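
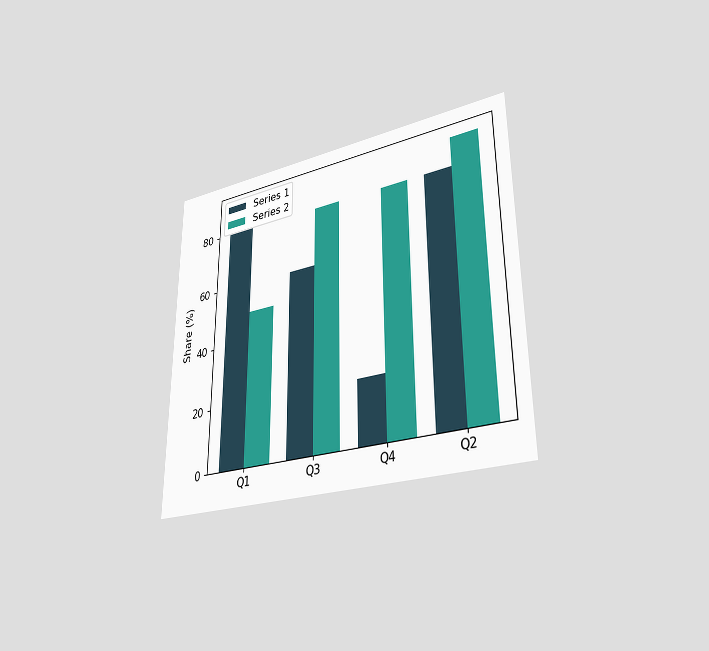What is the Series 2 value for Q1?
50%

The chart is viewed at a slight angle. The Series 2 bar at Q1 reaches 50% on the y-axis.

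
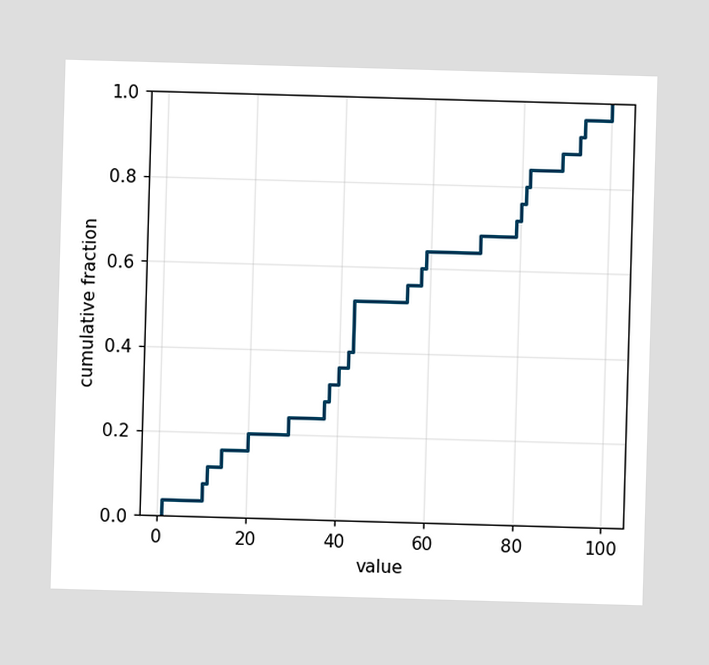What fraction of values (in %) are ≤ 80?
At x=80 the ECDF step is at 76%.

76%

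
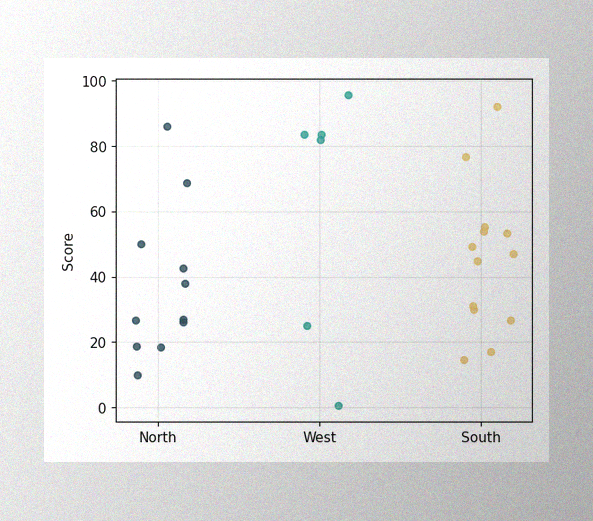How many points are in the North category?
The image has some photo noise and uneven lighting. Counting the markers in the North column gives 11.

11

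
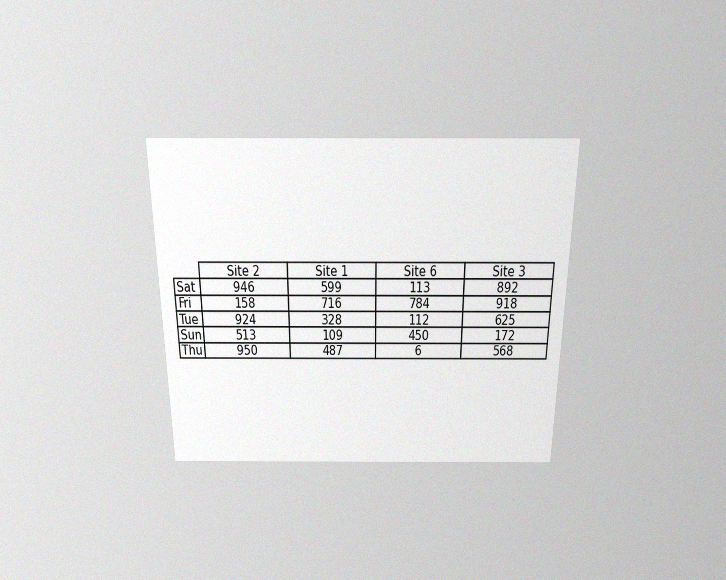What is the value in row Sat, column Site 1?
The chart is viewed slightly from above, with some photo noise. The (Sat, Site 1) cell reads 599.

599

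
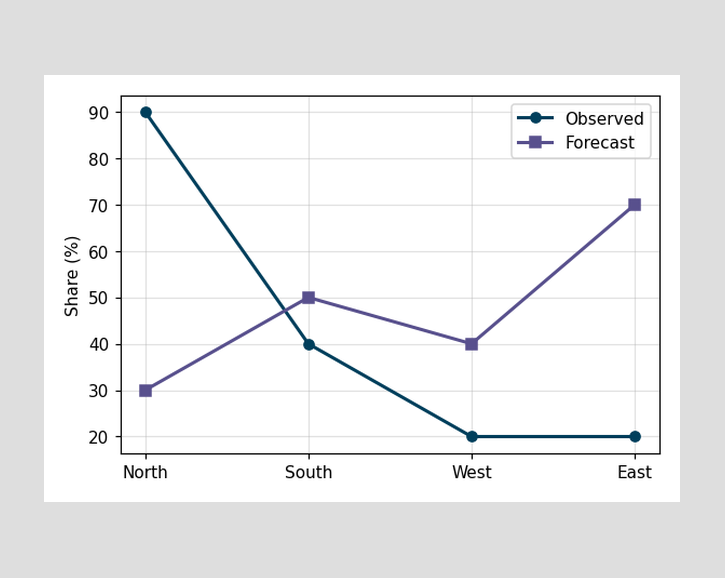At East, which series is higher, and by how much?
Forecast, by 50%

At East, Forecast sits above the other line by 50%.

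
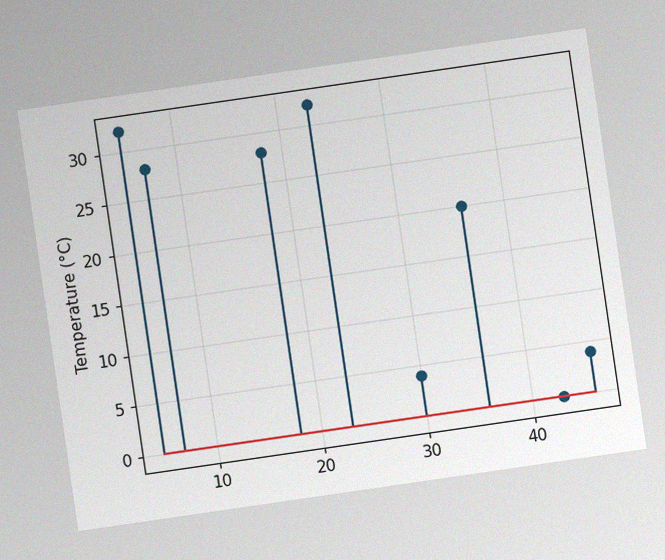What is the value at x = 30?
The chart is tilted about 8° counter-clockwise, with some photo noise. The stem at x=30 reaches 4°C.

4°C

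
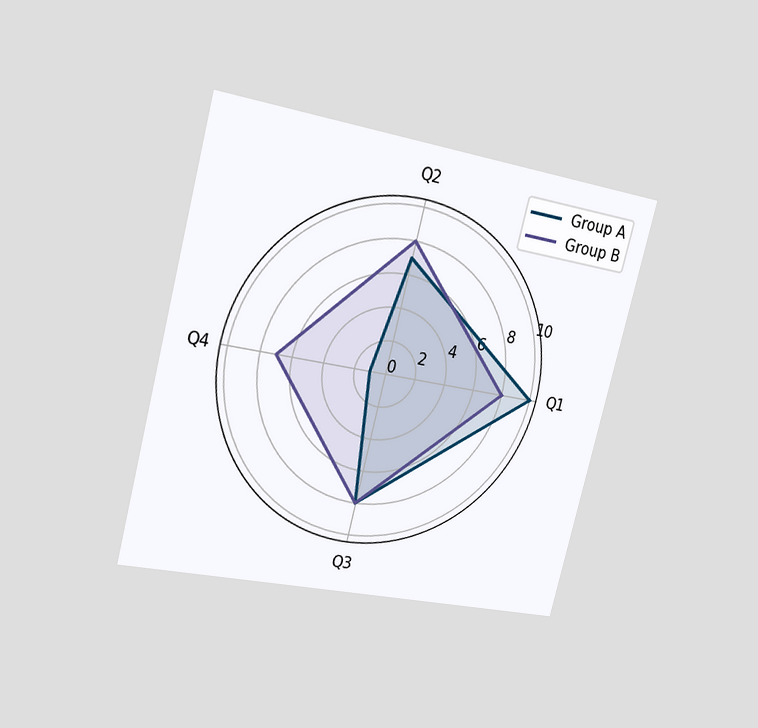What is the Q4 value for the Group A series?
The chart is tilted about 14° clockwise and viewed slightly from the left. On the Q4 axis, Group A reaches 1.

1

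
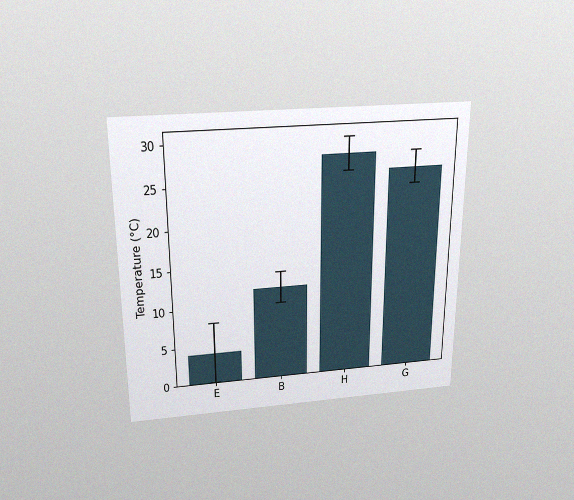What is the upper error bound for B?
The chart is viewed slightly from above, with some photo noise. The B bar's upper whisker reaches 14°C.

14°C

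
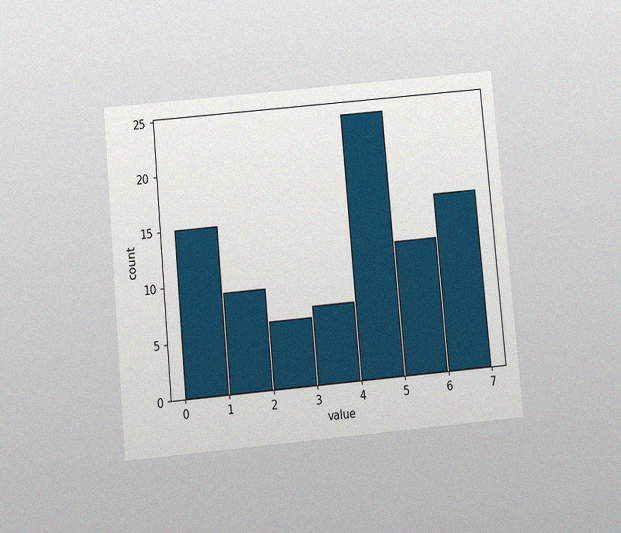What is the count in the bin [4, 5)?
The chart is tilted about 5° counter-clockwise and viewed at a slight angle, with some photo noise. The [4, 5) bin has height 24.

24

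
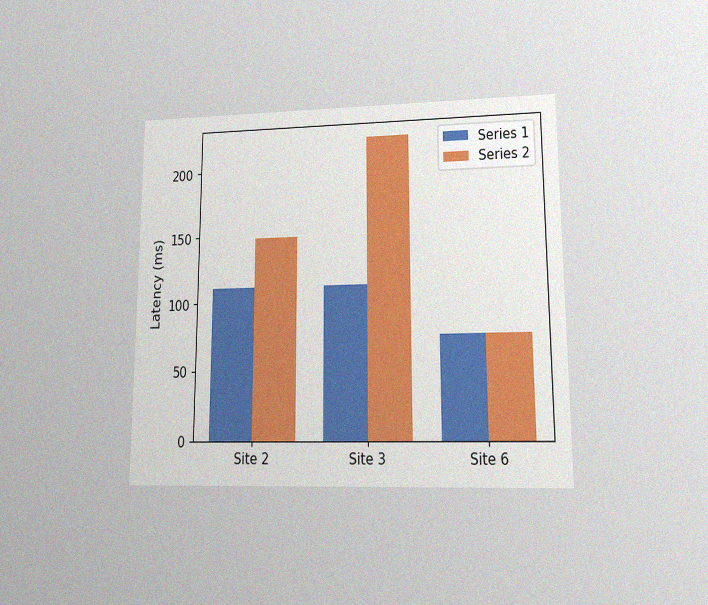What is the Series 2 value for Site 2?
The chart is viewed at a slight angle, with some photo noise. The Series 2 bar at Site 2 reaches 148ms on the y-axis.

148ms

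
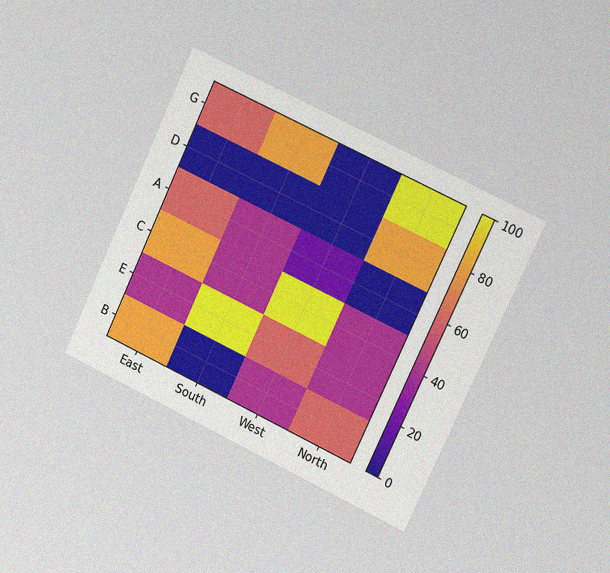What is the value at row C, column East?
80

The chart is tilted about 25° clockwise and viewed slightly from the right, with some photo noise. Matching cell (C, East) against the colorbar gives 80.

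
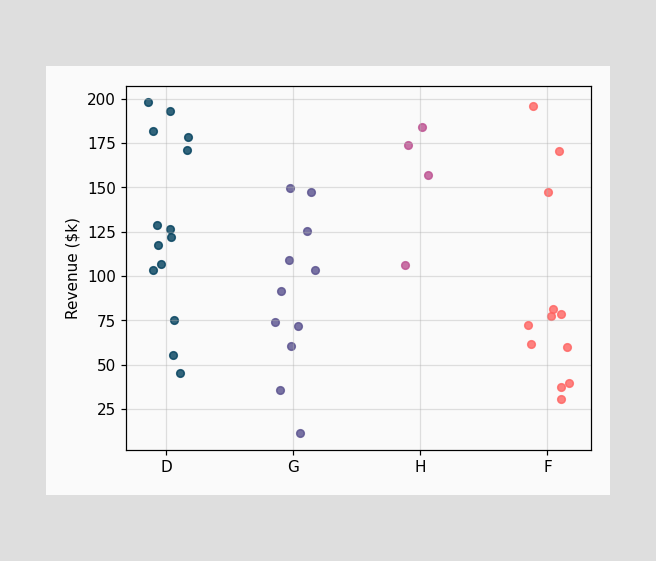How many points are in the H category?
4

Counting the markers in the H column gives 4.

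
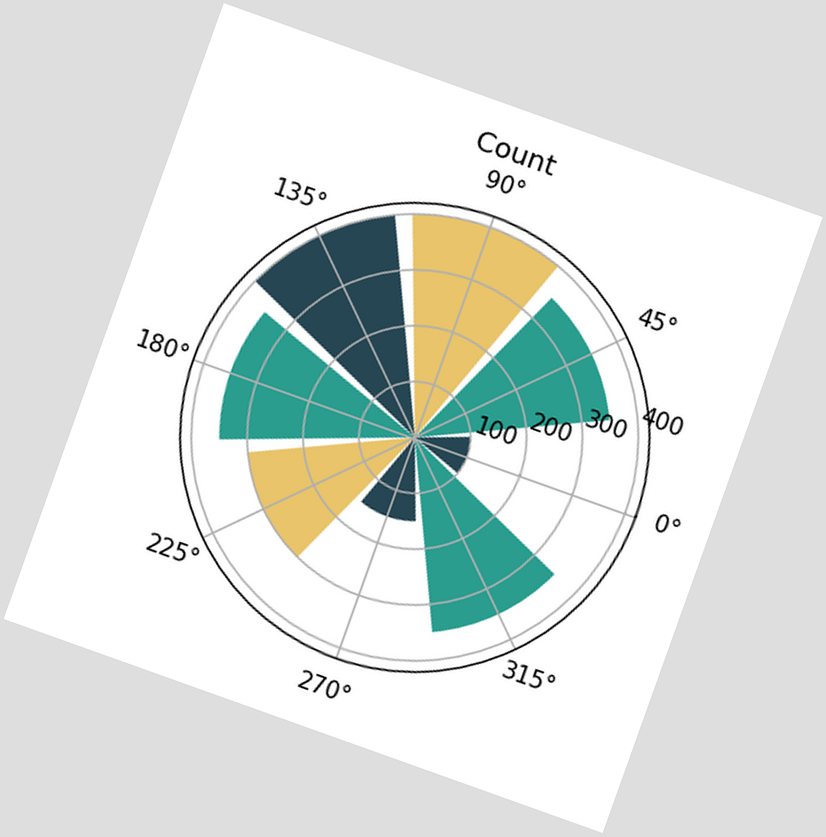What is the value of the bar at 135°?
400

The chart is tilted about 20° clockwise. The bar at 135° reaches 400 on the radial axis.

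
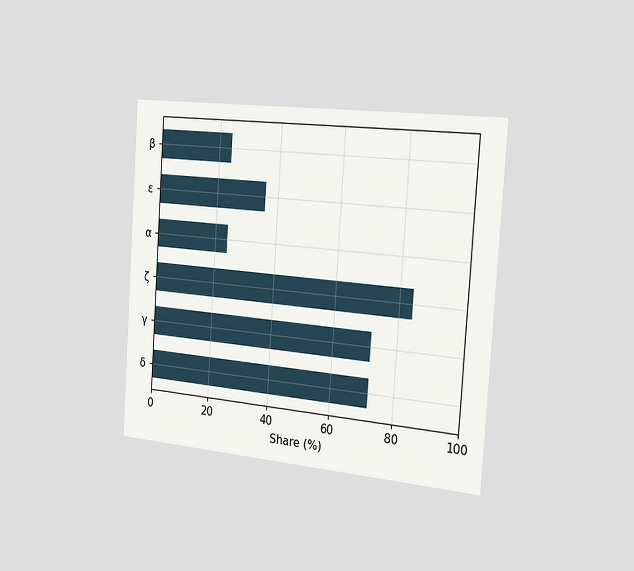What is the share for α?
24%

The chart is tilted about 4° clockwise and viewed slightly from the right. Reading along the chart's x-axis, the α bar reaches 24%.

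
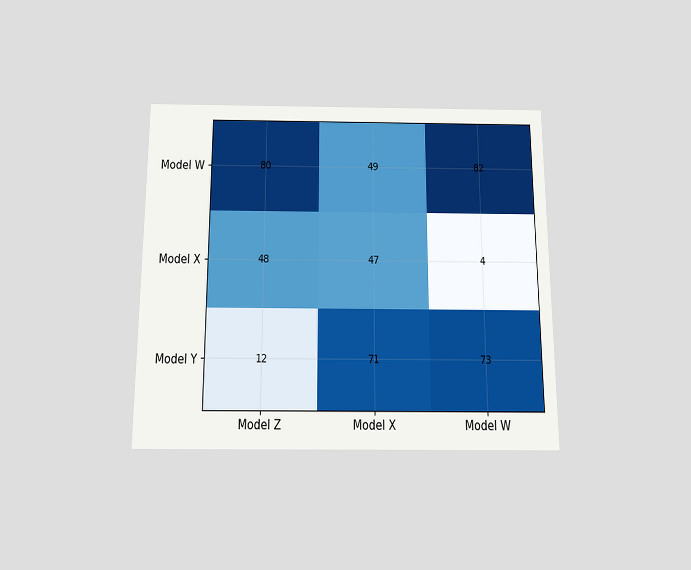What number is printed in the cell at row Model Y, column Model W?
73

The chart is viewed slightly from below. The (Model Y, Model W) cell reads 73.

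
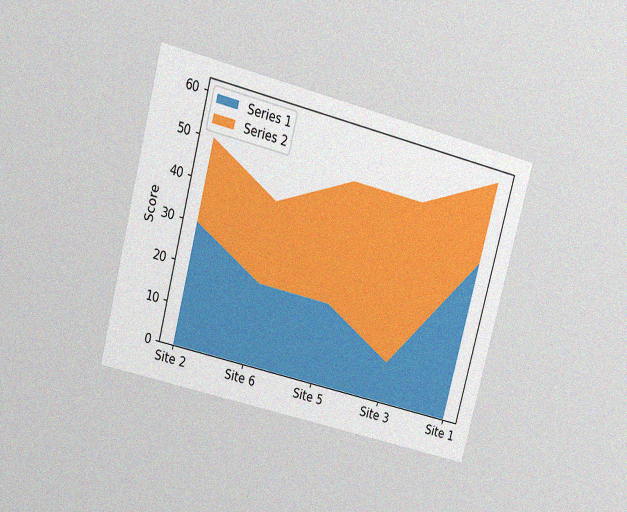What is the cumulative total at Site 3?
50

The chart is tilted about 15° clockwise and viewed slightly from above, with some photo noise. The stacked total at Site 3 reaches 50.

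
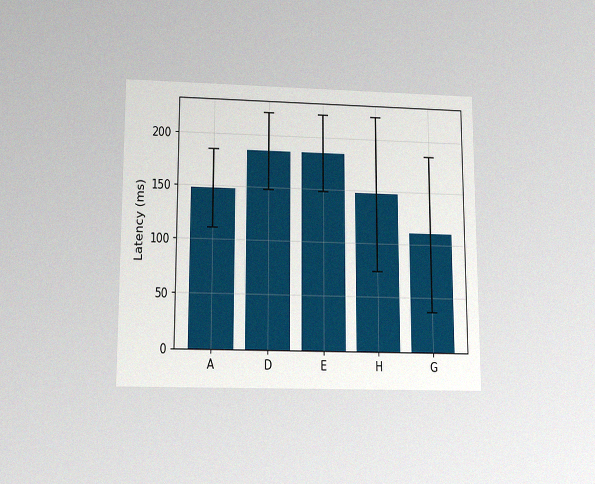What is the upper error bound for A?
The chart is viewed slightly from below, with some photo noise. The A bar's upper whisker reaches 185ms.

185ms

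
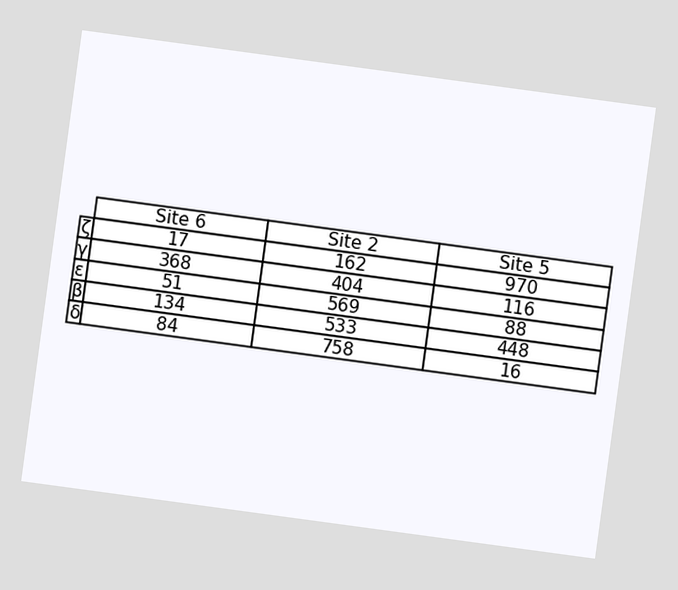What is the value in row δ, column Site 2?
758

The chart is tilted about 8° clockwise. The (δ, Site 2) cell reads 758.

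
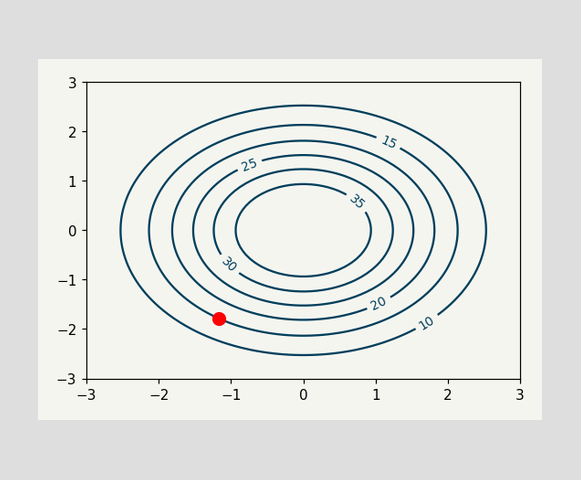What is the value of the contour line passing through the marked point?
15

The marked point sits on the contour labelled 15.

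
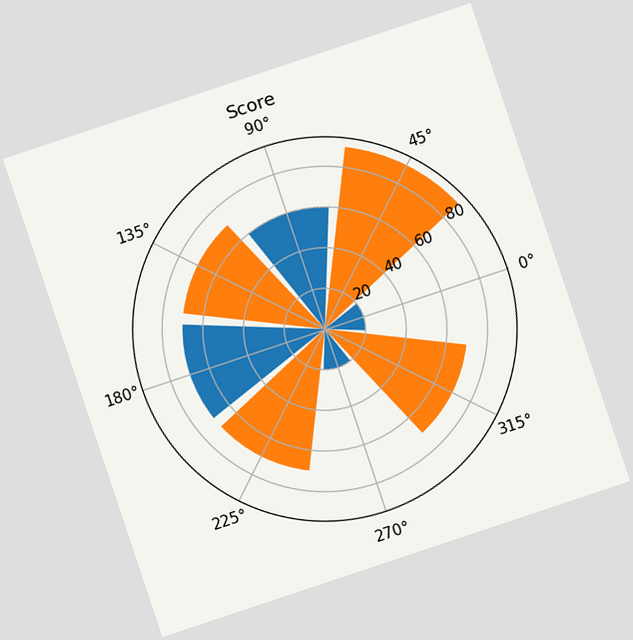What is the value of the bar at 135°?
70

The chart is tilted about 18° counter-clockwise. The bar at 135° reaches 70 on the radial axis.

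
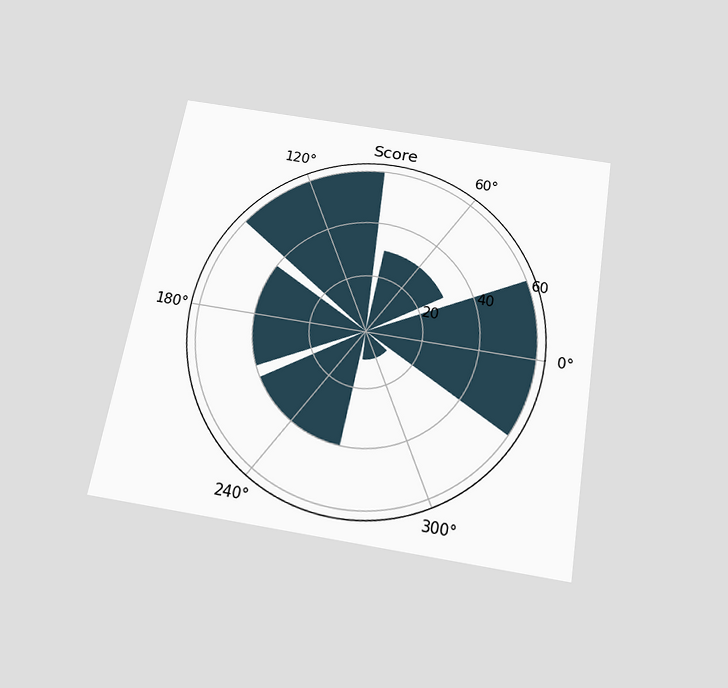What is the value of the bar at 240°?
The chart is tilted about 10° clockwise and viewed slightly from below. The bar at 240° reaches 40 on the radial axis.

40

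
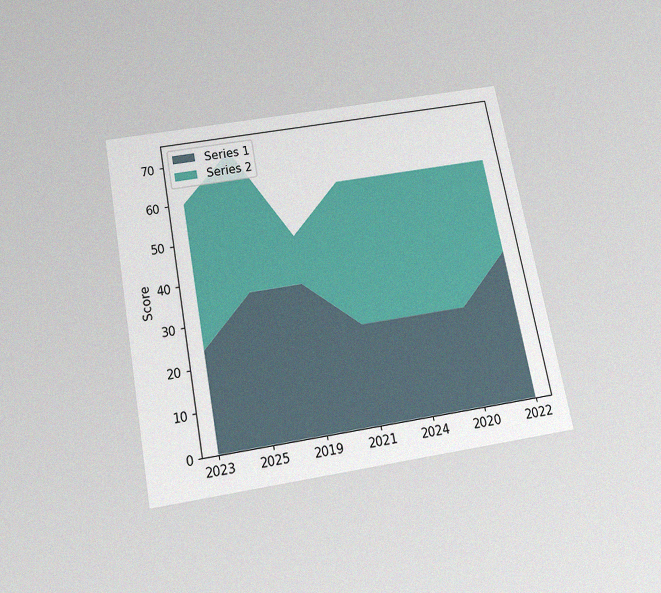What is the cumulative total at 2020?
The chart is tilted about 11° counter-clockwise and viewed slightly from below, with some photo noise. The stacked total at 2020 reaches 60.

60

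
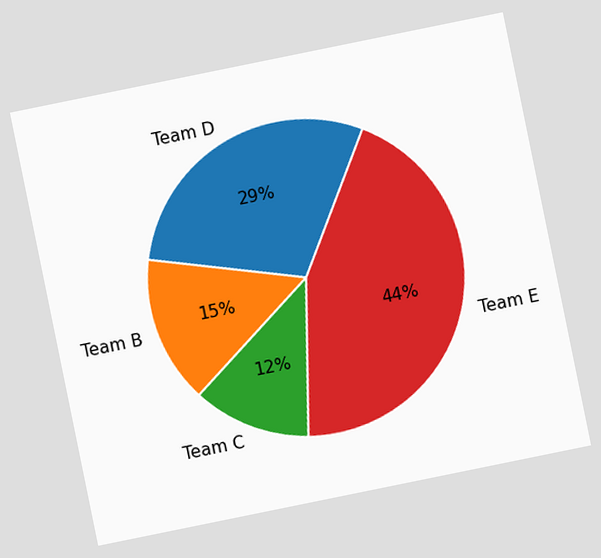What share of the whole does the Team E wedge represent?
The chart is tilted about 12° counter-clockwise. The Team E slice takes up 44% of the pie.

44%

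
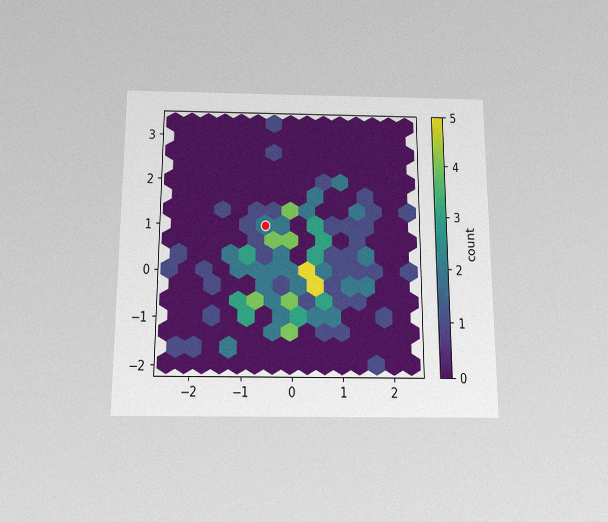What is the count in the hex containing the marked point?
2

The chart is viewed slightly from below, with some photo noise. The marked hex reads 2 on the colorbar.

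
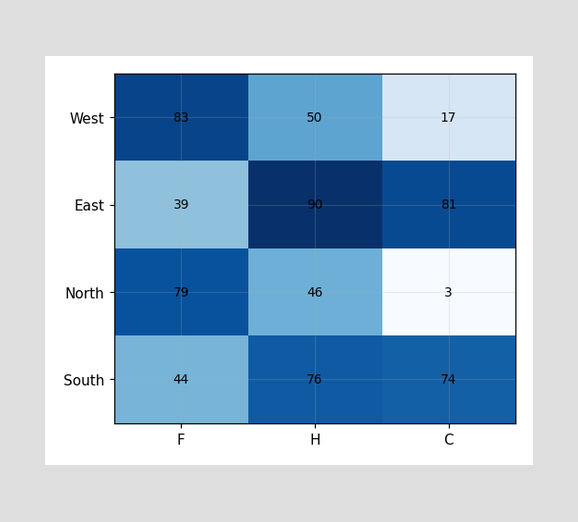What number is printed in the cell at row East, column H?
The (East, H) cell reads 90.

90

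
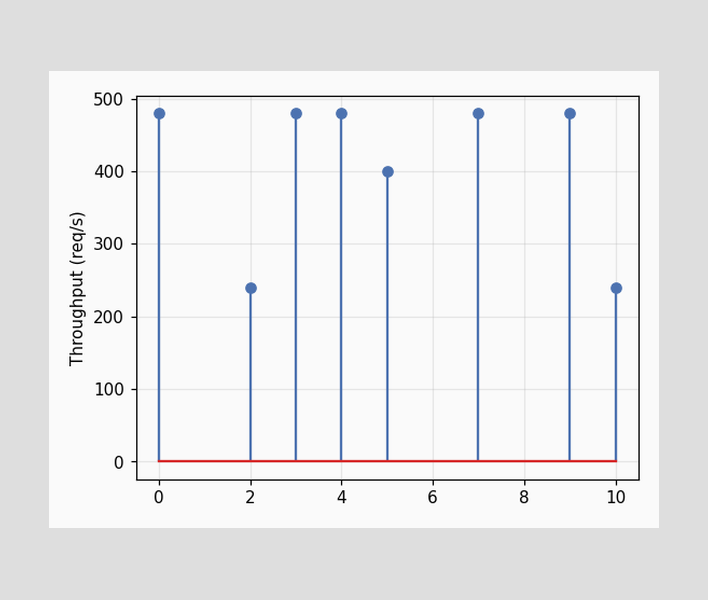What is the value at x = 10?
The stem at x=10 reaches 240req/s.

240req/s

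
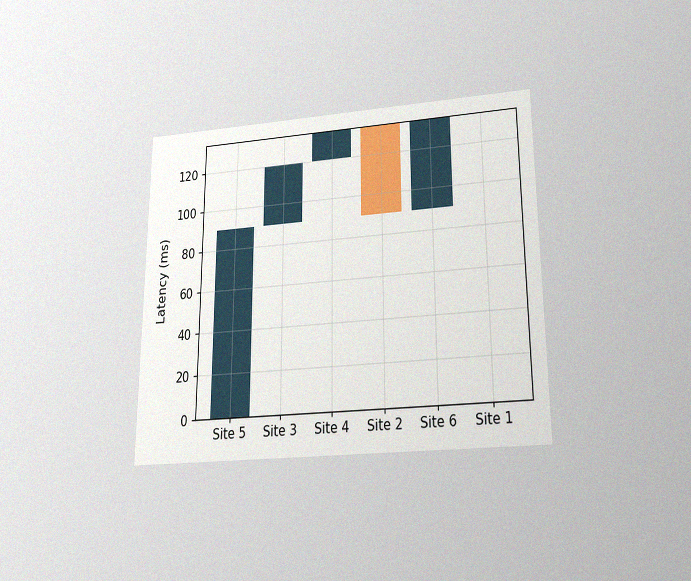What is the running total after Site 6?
135ms

The chart is viewed slightly from below, with some photo noise. After Site 6 the running total reaches 135ms.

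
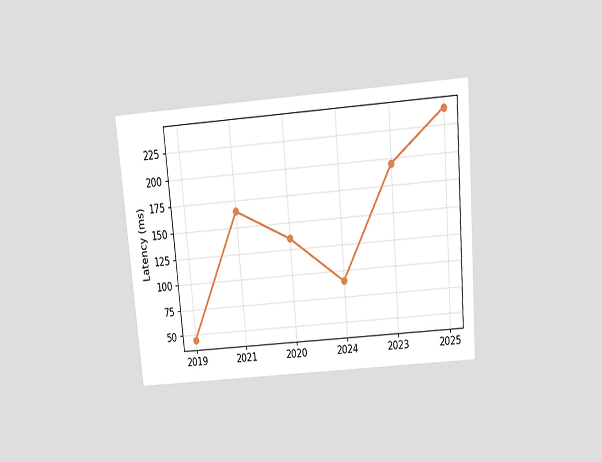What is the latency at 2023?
The chart is tilted about 5° counter-clockwise and viewed slightly from above. At 2023, the line is at 195ms.

195ms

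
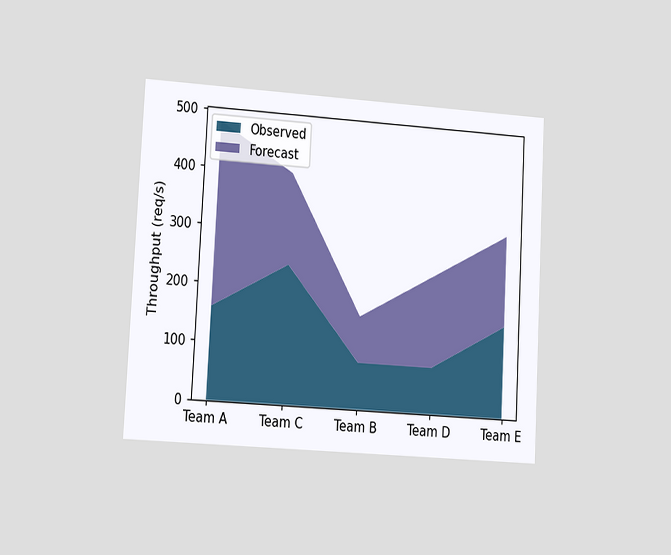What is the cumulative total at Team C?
400req/s

The chart is tilted about 3° clockwise and viewed at a slight angle. The stacked total at Team C reaches 400req/s.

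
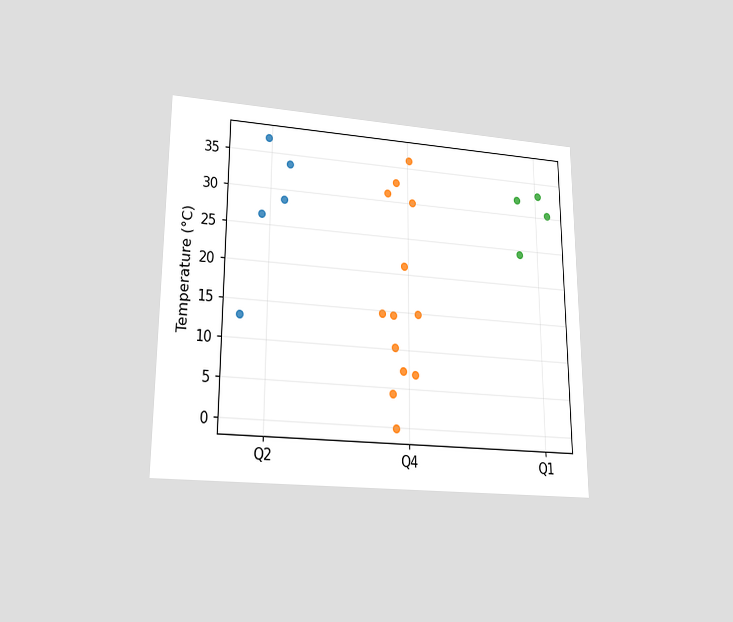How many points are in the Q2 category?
5

The chart is viewed at a slight angle. Counting the markers in the Q2 column gives 5.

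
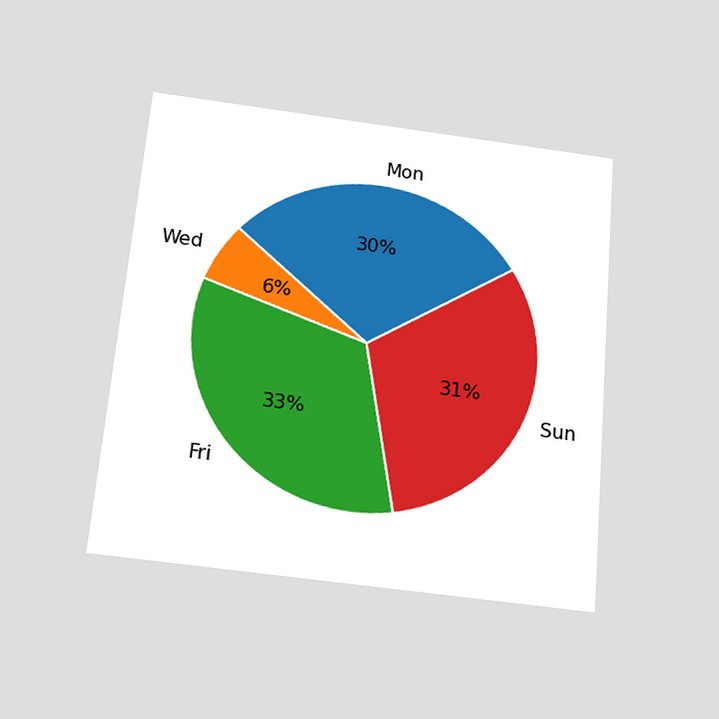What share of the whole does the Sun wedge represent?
The chart is tilted about 5° clockwise and viewed slightly from below. The Sun slice takes up 31% of the pie.

31%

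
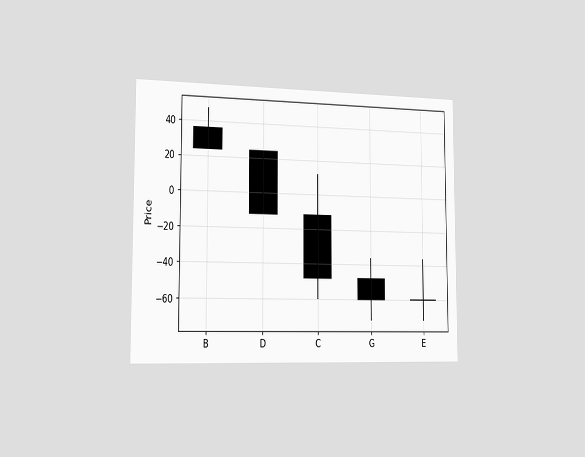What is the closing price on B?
24

The chart is viewed slightly from the left. The B candle closes at 24.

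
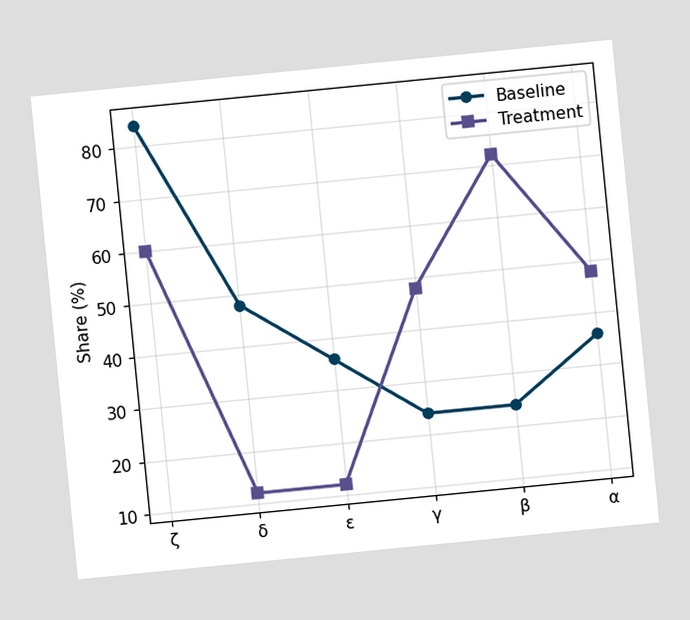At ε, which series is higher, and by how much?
Baseline, by 24%

The chart is tilted about 6° counter-clockwise. At ε, Baseline sits above the other line by 24%.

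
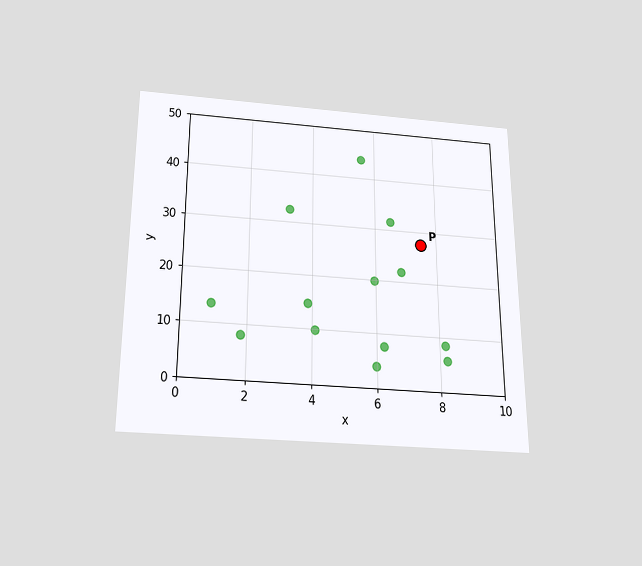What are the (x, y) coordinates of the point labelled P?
(7.5, 27.5)

The chart is viewed slightly from below. Following the gridlines from P to each axis, P sits at (7.5, 27.5).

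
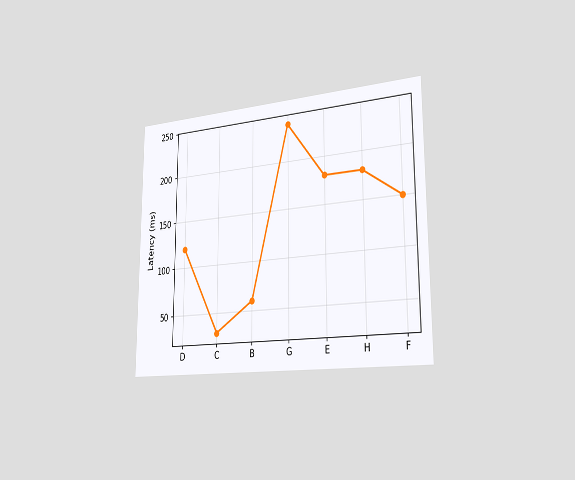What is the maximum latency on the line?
240ms

The chart is viewed slightly from the right. The highest point is at G, and reading across to the y-axis gives 240ms.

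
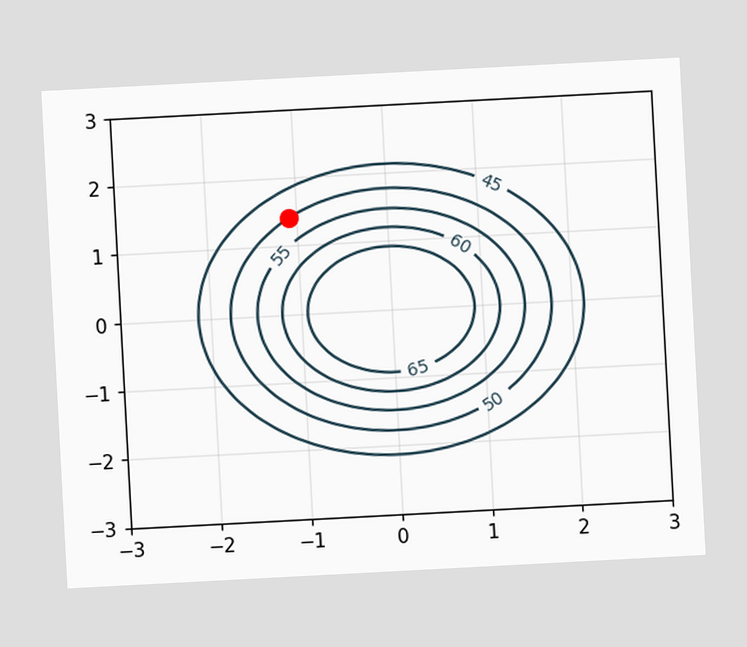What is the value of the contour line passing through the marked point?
50

The chart is tilted about 3° counter-clockwise. The marked point sits on the contour labelled 50.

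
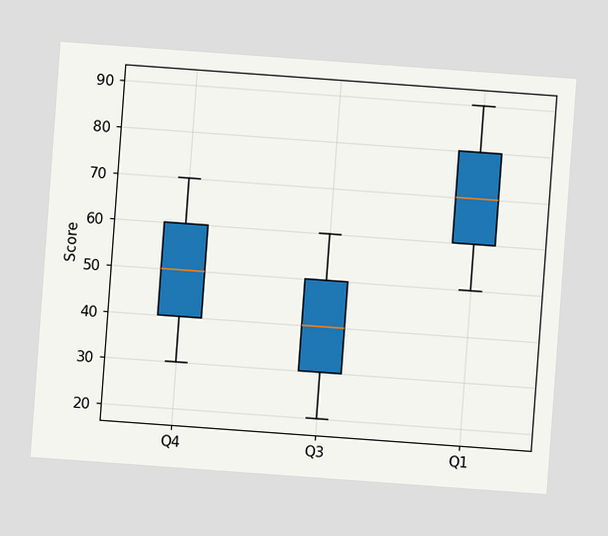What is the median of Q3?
40

The chart is tilted about 4° clockwise. The median line in the Q3 box sits at 40.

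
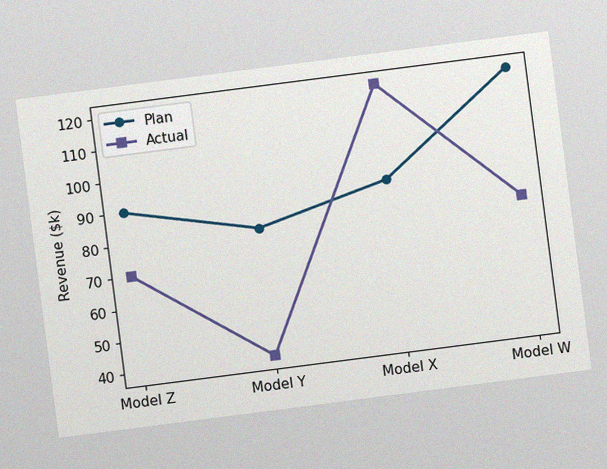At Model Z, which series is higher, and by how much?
Plan, by $20k

The chart is tilted about 7° counter-clockwise, with some photo noise. At Model Z, Plan sits above the other line by $20k.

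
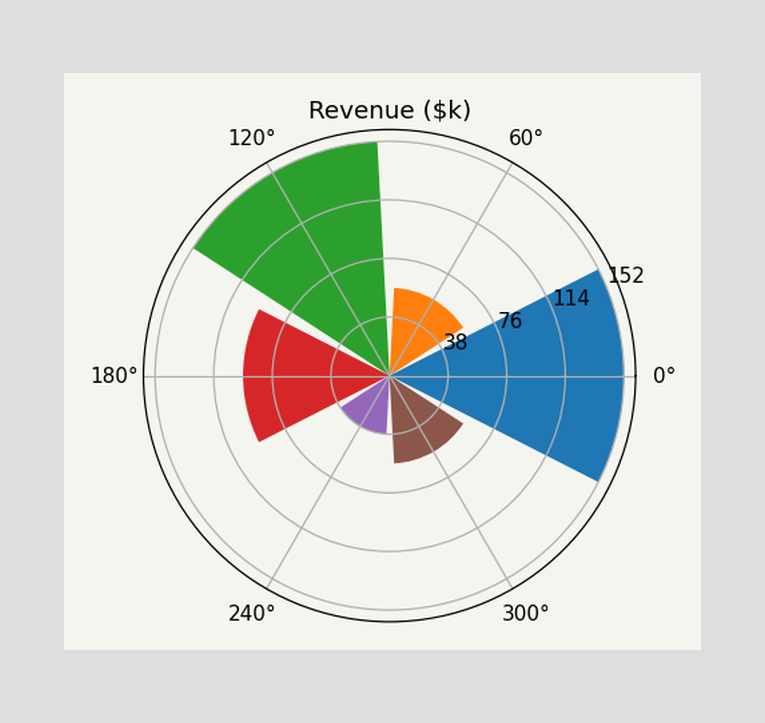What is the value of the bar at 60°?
The bar at 60° reaches $57k on the radial axis.

$57k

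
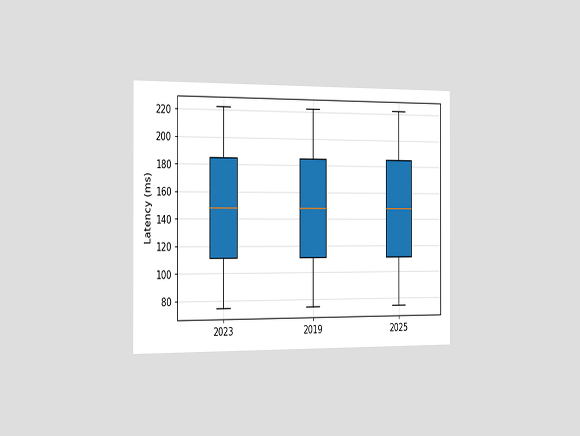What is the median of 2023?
The chart is viewed slightly from the left. The median line in the 2023 box sits at 148ms.

148ms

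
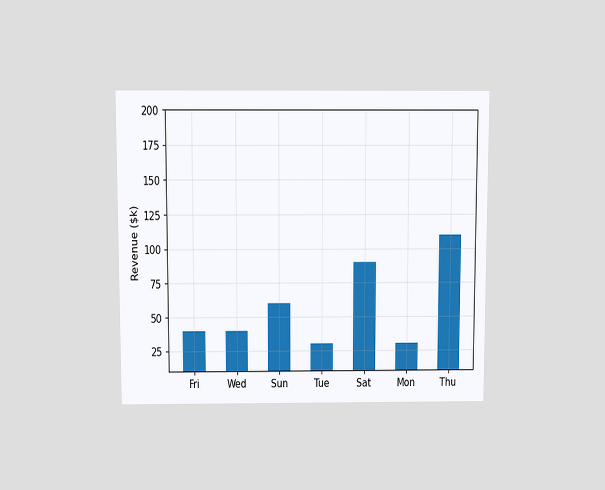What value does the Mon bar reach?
$30k

The chart is viewed slightly from above. Reading along the chart's y-axis, the Mon bar reaches $30k.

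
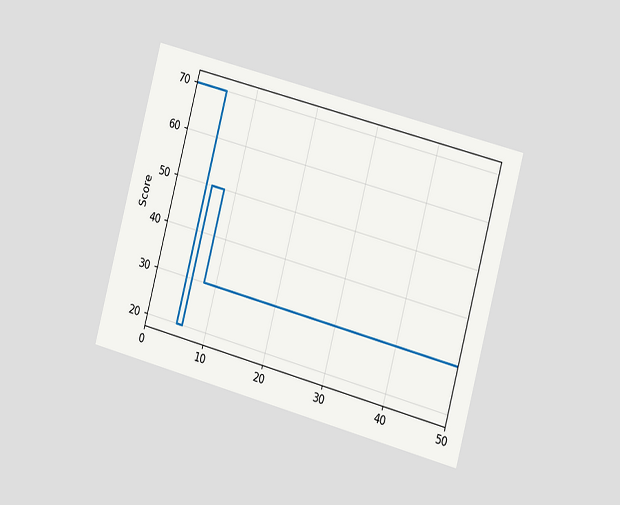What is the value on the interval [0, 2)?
The chart is tilted about 15° clockwise and viewed slightly from the right. On [0, 2) the step sits at 70.

70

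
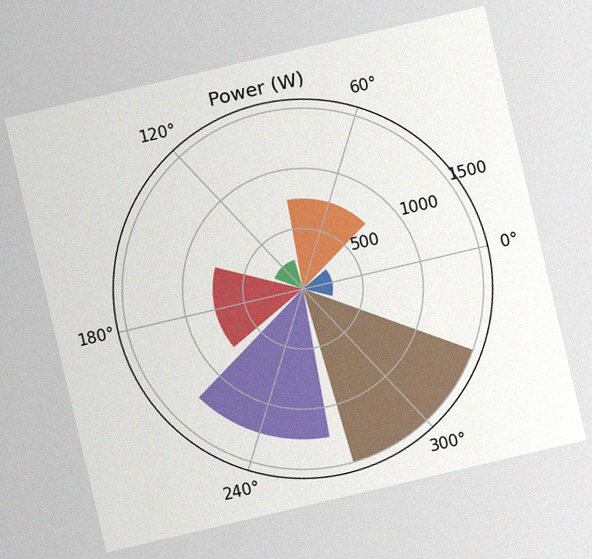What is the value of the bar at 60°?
750W

The chart is tilted about 13° counter-clockwise, with some photo noise. The bar at 60° reaches 750W on the radial axis.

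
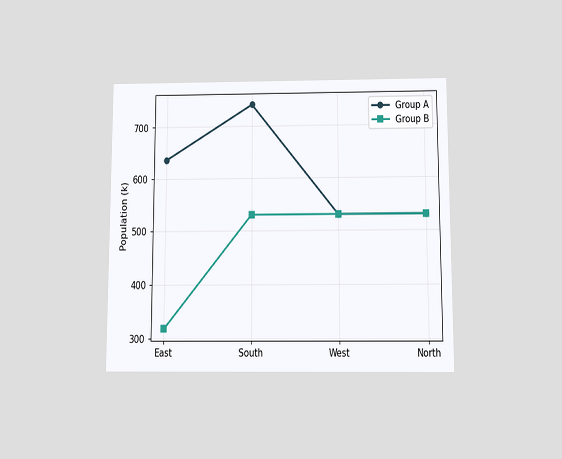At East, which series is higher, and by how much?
The chart is viewed slightly from below. At East, Group A sits above the other line by 318k.

Group A, by 318k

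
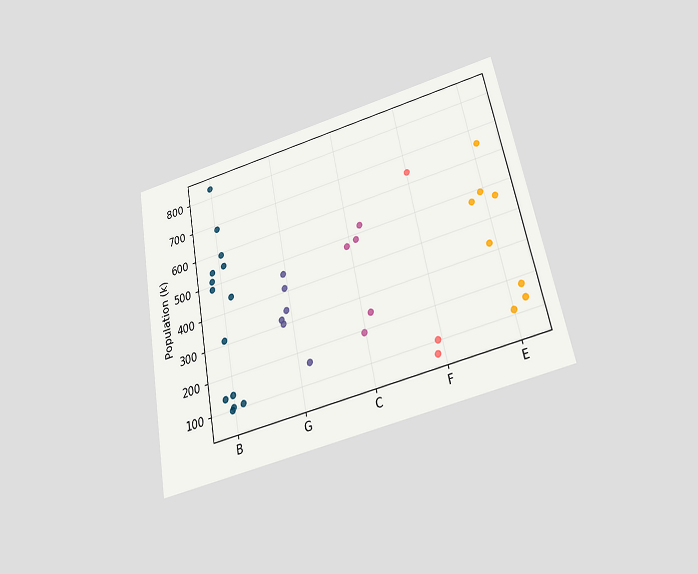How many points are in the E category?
The chart is tilted about 11° counter-clockwise and viewed slightly from below. Counting the markers in the E column gives 8.

8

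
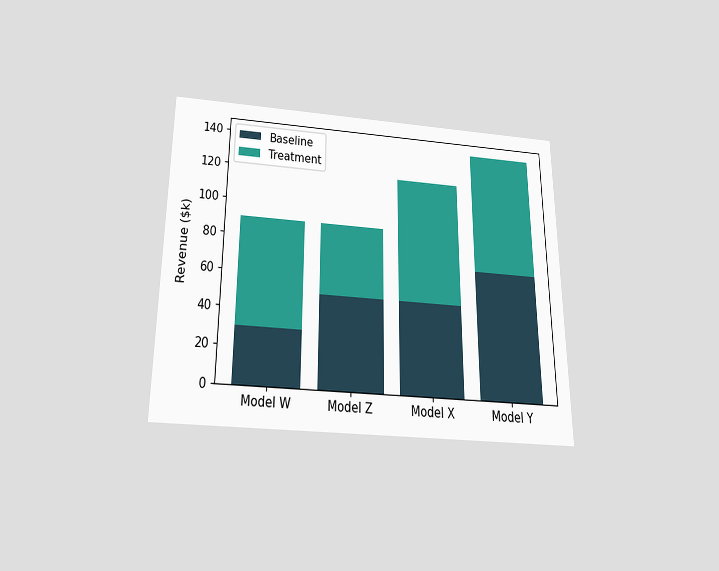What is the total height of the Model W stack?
The chart is viewed slightly from below. The Model W stack's top reaches $90k on the y-axis.

$90k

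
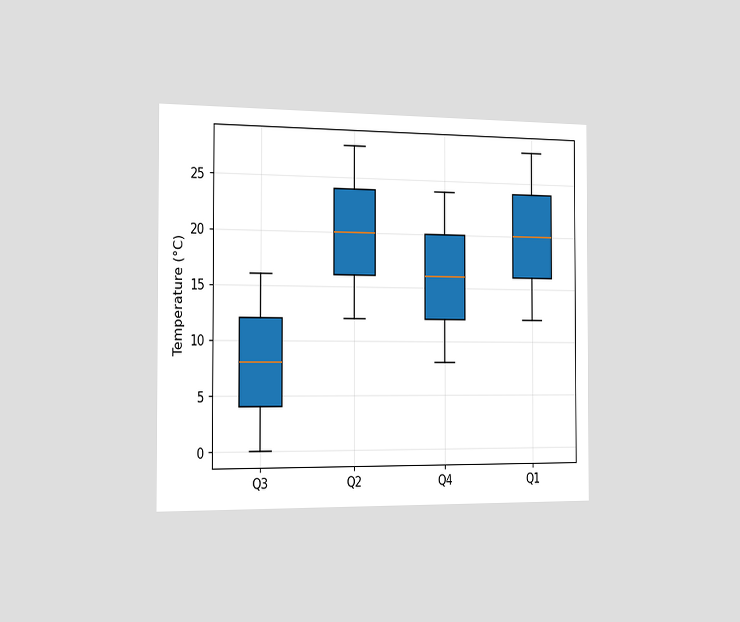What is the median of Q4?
16°C

The chart is viewed slightly from the left. The median line in the Q4 box sits at 16°C.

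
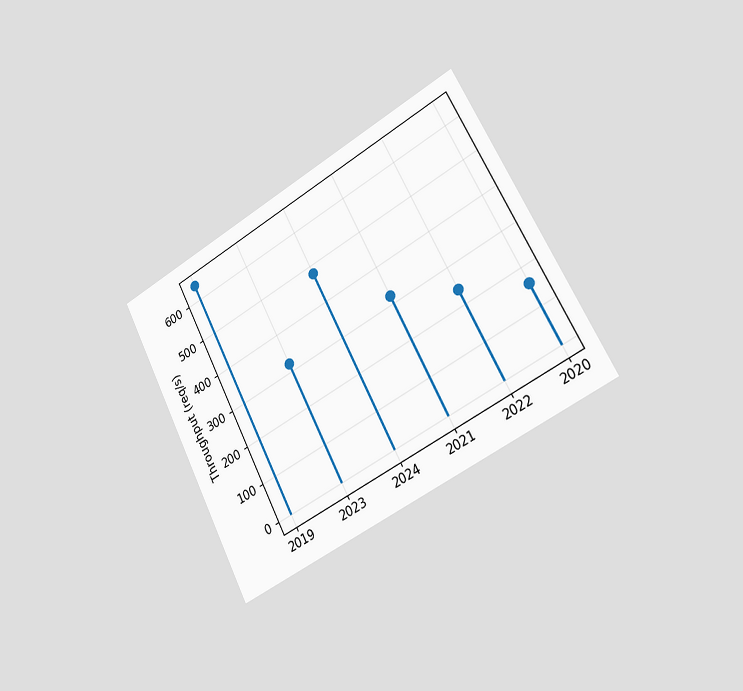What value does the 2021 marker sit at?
The chart is tilted about 28° counter-clockwise and viewed slightly from the right. The 2021 marker sits at 320req/s.

320req/s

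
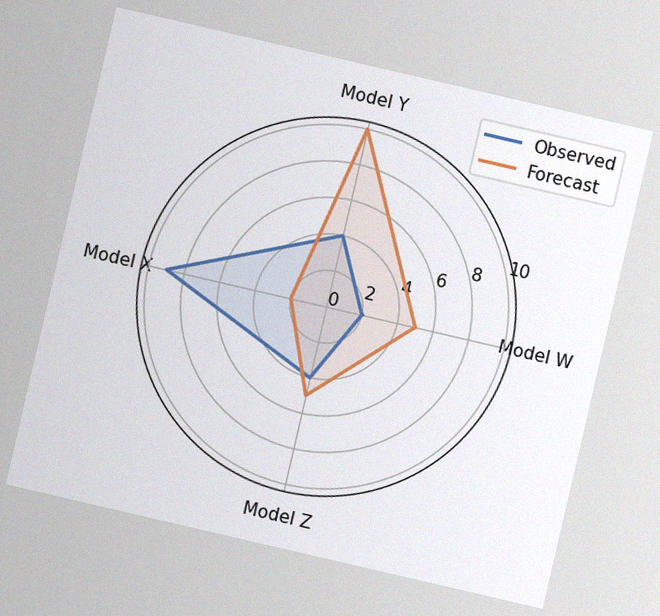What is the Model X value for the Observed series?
The chart is tilted about 13° clockwise, with some photo noise. On the Model X axis, Observed reaches 9.

9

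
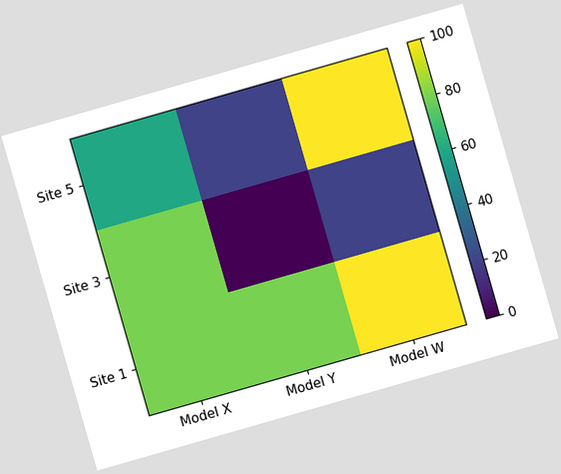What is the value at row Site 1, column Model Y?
80

The chart is tilted about 16° counter-clockwise. Matching cell (Site 1, Model Y) against the colorbar gives 80.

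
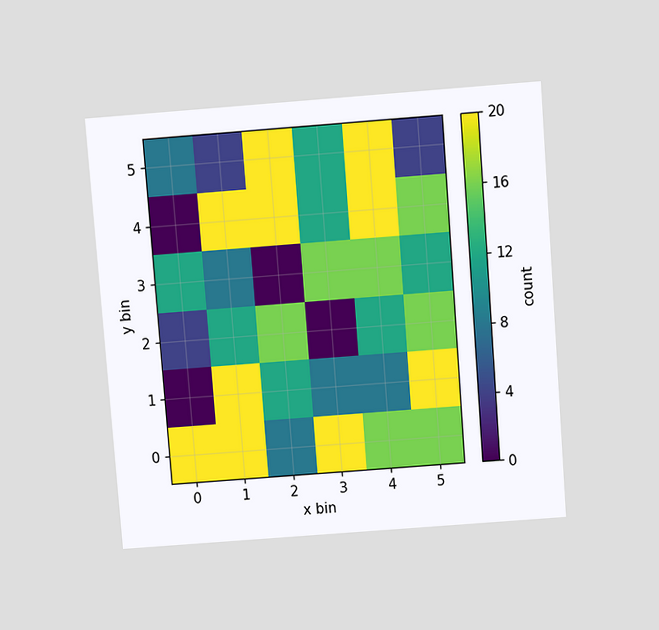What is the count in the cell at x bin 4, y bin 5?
20

The chart is tilted about 4° counter-clockwise and viewed slightly from above. Matching the cell (4, 5) against the colorbar gives 20.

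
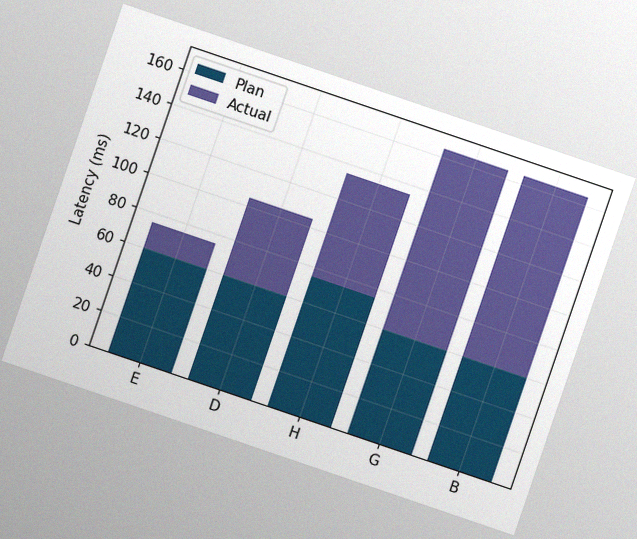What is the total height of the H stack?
135ms

The chart is tilted about 19° clockwise, with some photo noise. The H stack's top reaches 135ms on the y-axis.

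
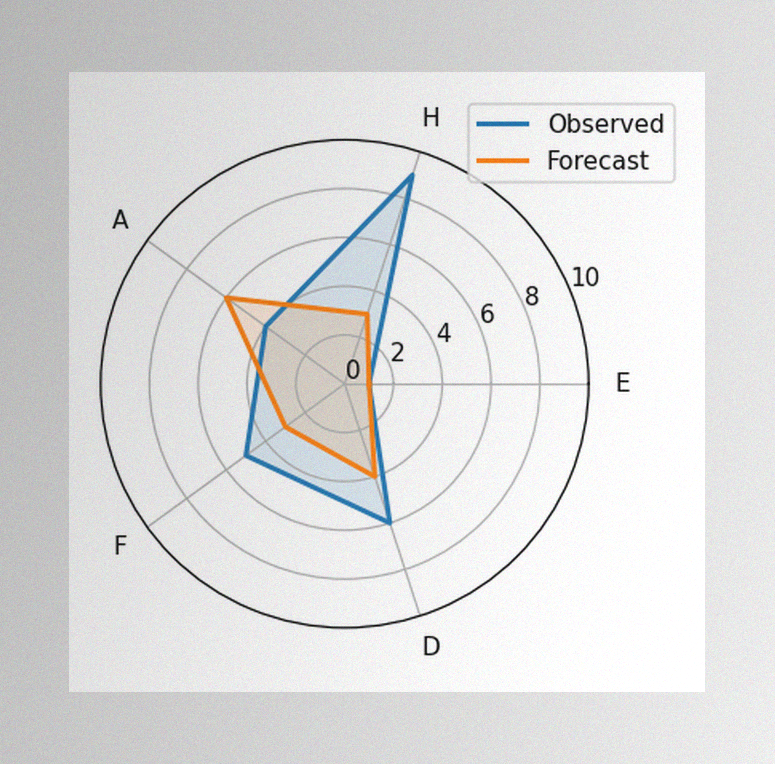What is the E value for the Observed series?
The image has some photo noise and uneven lighting. On the E axis, Observed reaches 1.

1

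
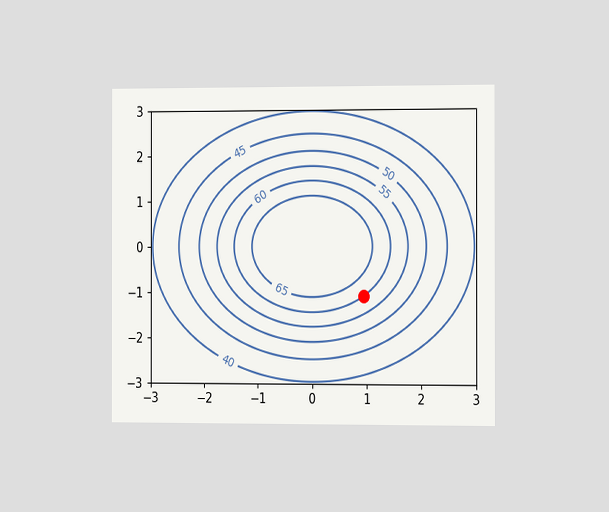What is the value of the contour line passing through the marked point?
60

The chart is viewed slightly from the right. The marked point sits on the contour labelled 60.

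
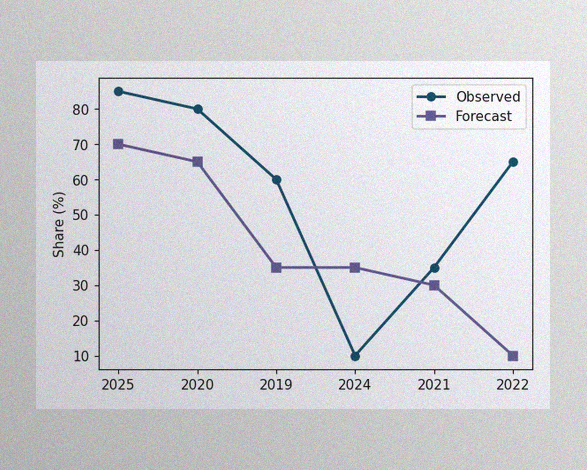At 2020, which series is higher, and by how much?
The image has some photo noise and uneven lighting. At 2020, Observed sits above the other line by 15%.

Observed, by 15%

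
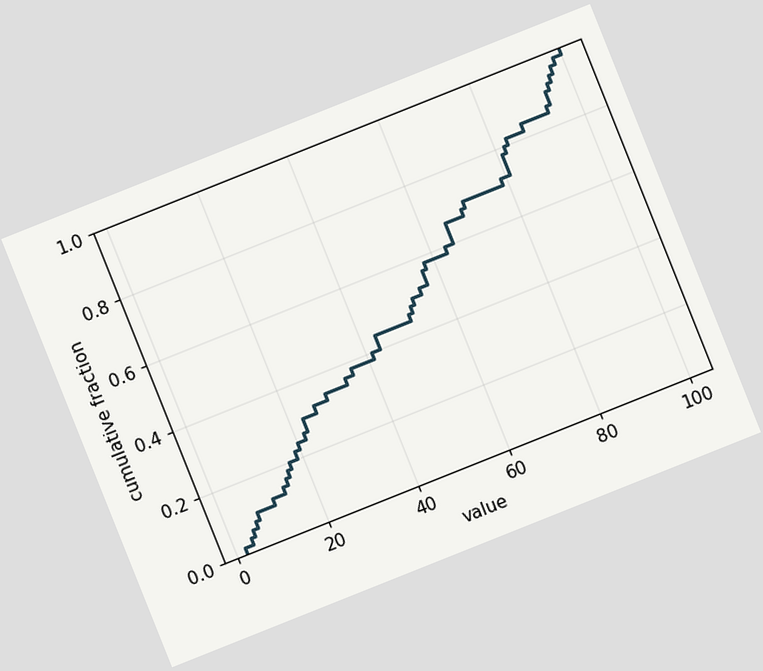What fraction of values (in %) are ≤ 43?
44%

The chart is tilted about 22° counter-clockwise. At x=43 the ECDF step is at 44%.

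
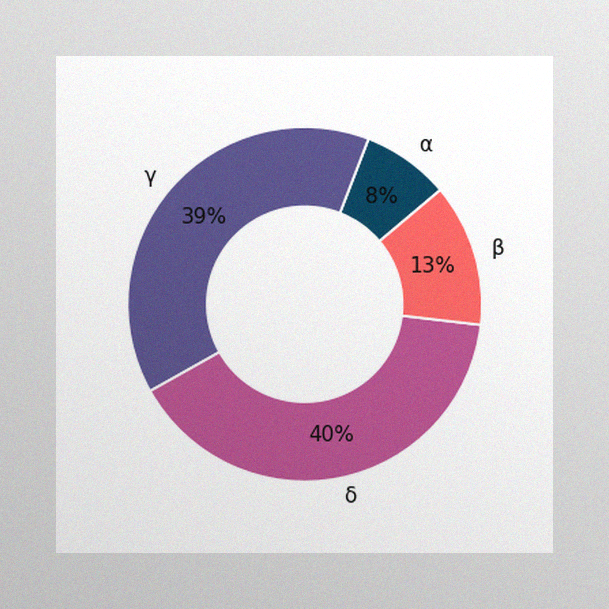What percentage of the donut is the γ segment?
39%

The image has some photo noise and uneven lighting. The γ segment takes up 39% of the ring.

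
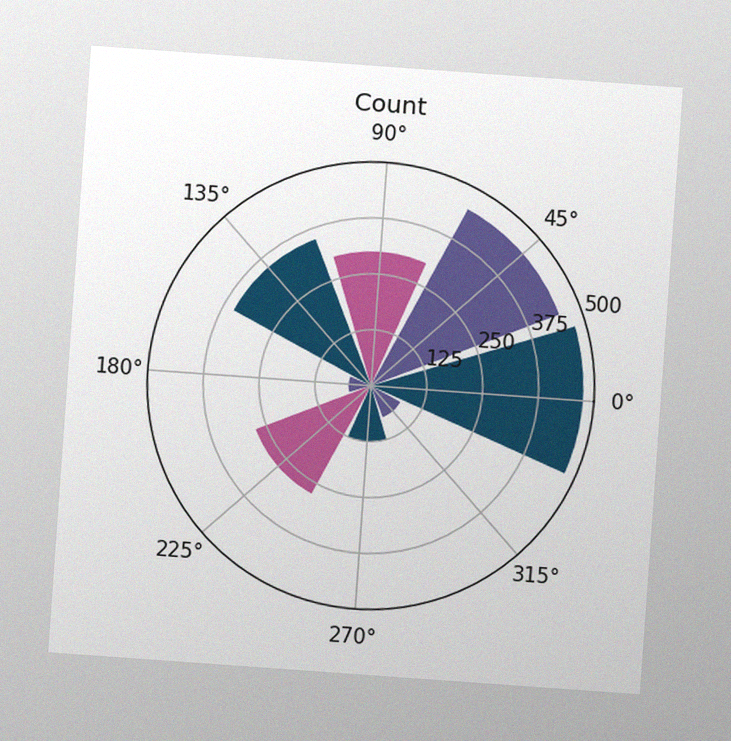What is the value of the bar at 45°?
450

The chart is tilted about 4° clockwise, with some photo noise. The bar at 45° reaches 450 on the radial axis.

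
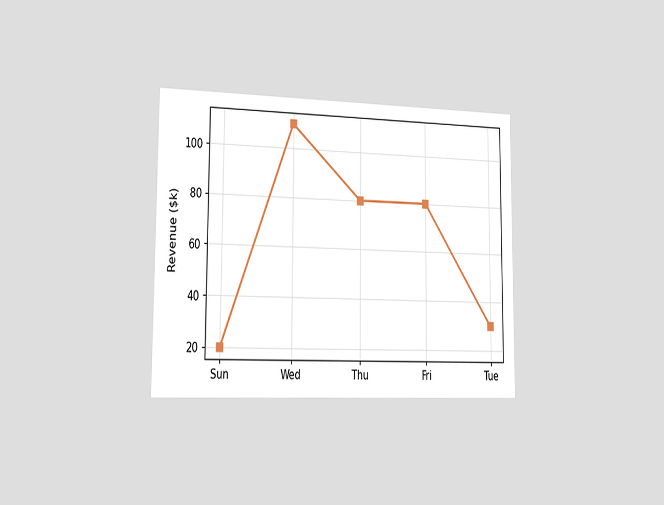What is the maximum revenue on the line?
$110k

The chart is viewed slightly from the left. The highest point is at Wed, and reading across to the y-axis gives $110k.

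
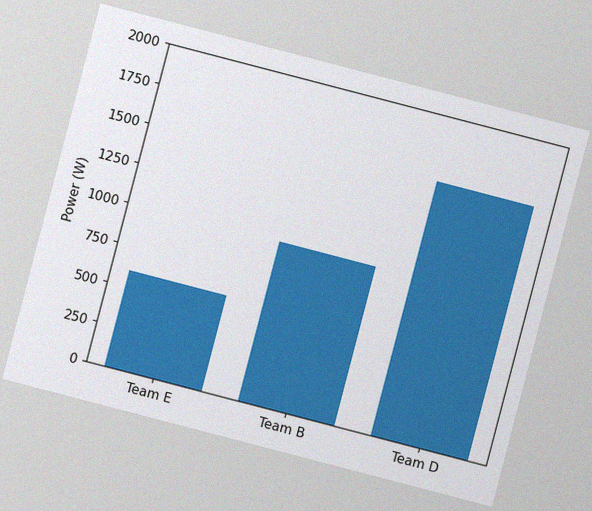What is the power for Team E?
The chart is tilted about 15° clockwise, with some photo noise. Reading along the chart's y-axis, the Team E bar reaches 600W.

600W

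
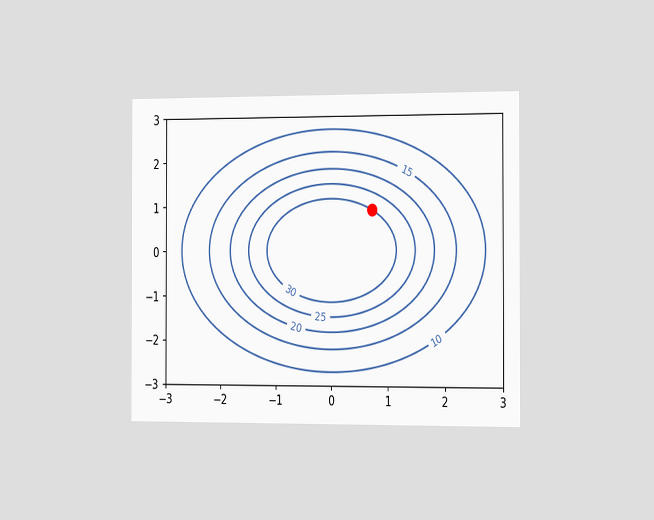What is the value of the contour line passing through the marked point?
The chart is viewed slightly from the right. The marked point sits on the contour labelled 30.

30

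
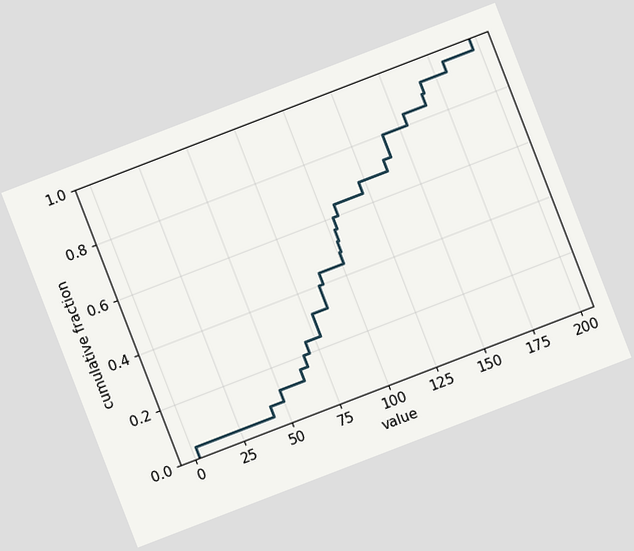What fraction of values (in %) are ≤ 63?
16%

The chart is tilted about 21° counter-clockwise. At x=63 the ECDF step is at 16%.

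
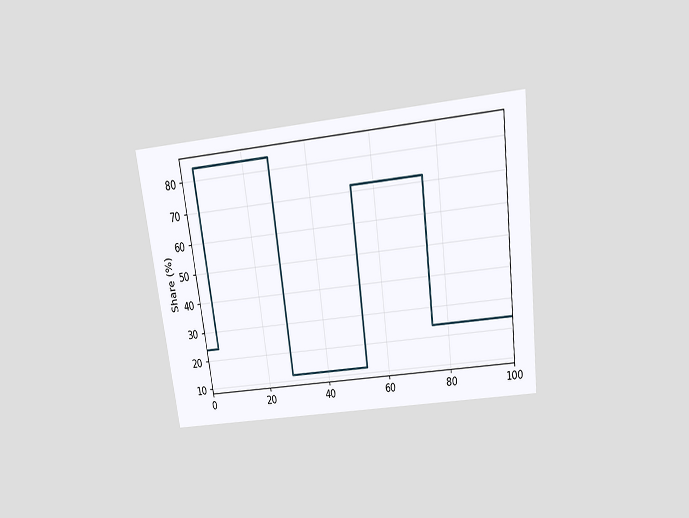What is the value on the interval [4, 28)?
84%

The chart is tilted about 7° counter-clockwise and viewed slightly from above. On [4, 28) the step sits at 84%.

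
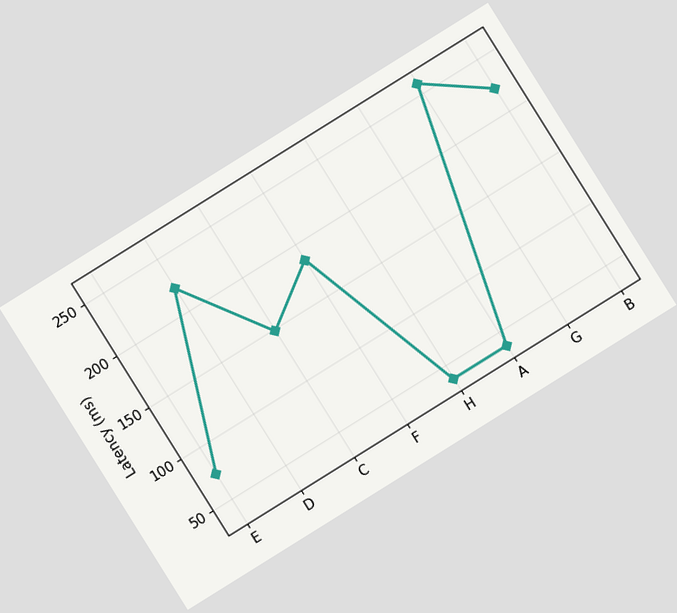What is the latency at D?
The chart is tilted about 32° counter-clockwise. At D, the line is at 222ms.

222ms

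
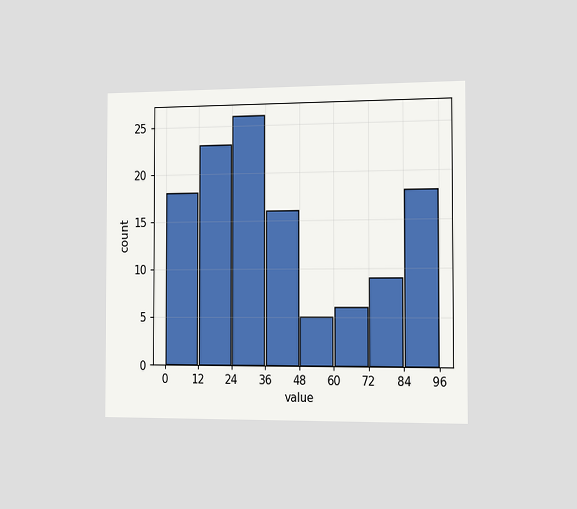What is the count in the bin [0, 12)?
18

The chart is viewed slightly from the right. The [0, 12) bin has height 18.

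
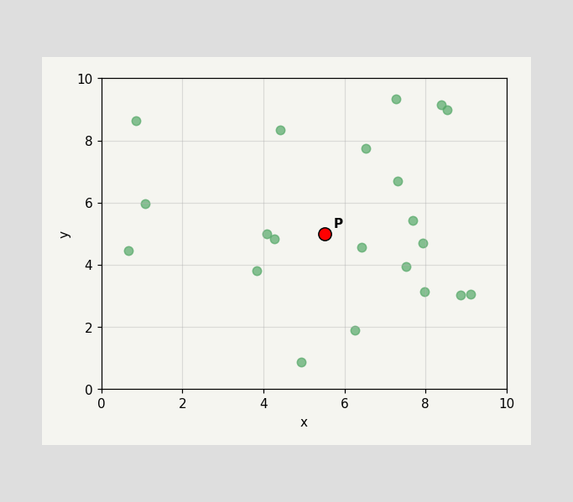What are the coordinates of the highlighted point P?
Following the gridlines from P to each axis, P sits at (5.5, 5).

(5.5, 5)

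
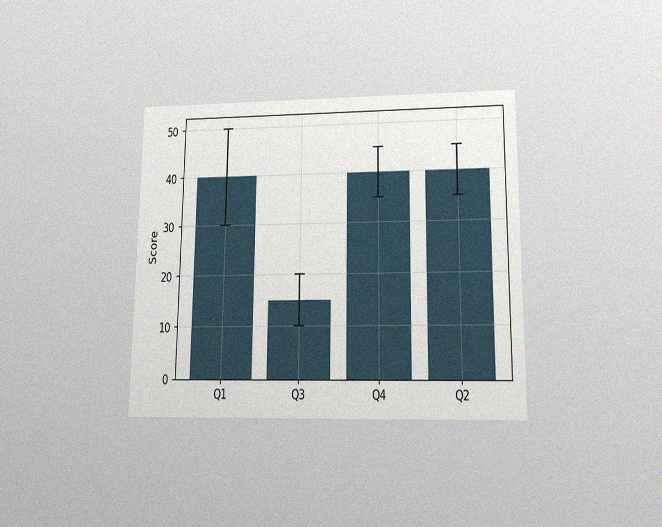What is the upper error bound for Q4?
The chart is viewed slightly from below, with some photo noise. The Q4 bar's upper whisker reaches 45.

45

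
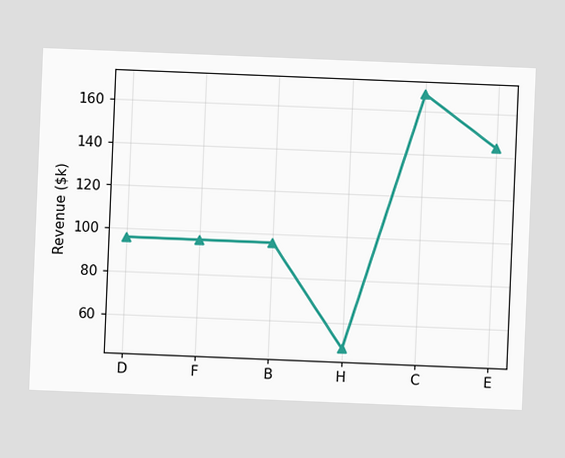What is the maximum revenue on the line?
The chart is tilted about 2° clockwise. The highest point is at C, and reading across to the y-axis gives $168k.

$168k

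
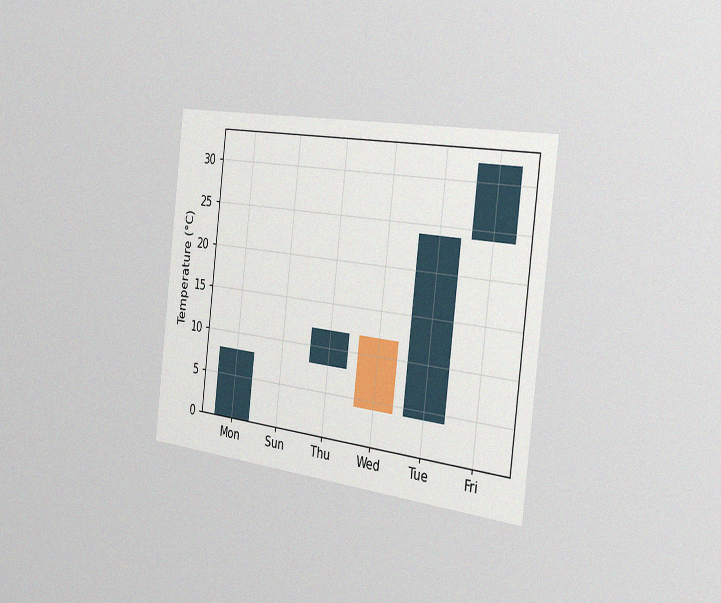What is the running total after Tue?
24°C

The chart is tilted about 7° clockwise and viewed slightly from the right, with some photo noise. After Tue the running total reaches 24°C.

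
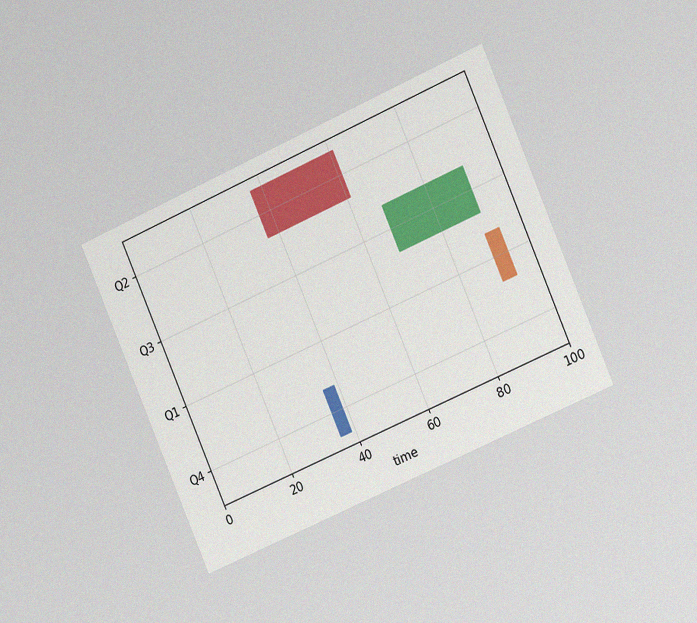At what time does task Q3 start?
The chart is tilted about 23° counter-clockwise and viewed at a slight angle, with some photo noise. The Q3 bar begins at t=68.

68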